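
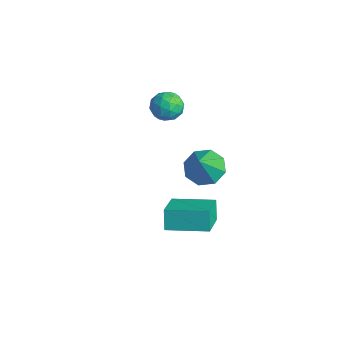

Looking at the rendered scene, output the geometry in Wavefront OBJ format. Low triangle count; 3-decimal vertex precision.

v -2.833 1.989 2.629
v -2.255 2.496 2.345
v -1.945 1.004 2.675
v -1.367 1.511 2.391
v -1.669 1.616 3.146
v -2.218 2.225 3.118
v -1.982 1.275 1.902
v -2.531 1.884 1.874
v -1.729 2.056 1.896
v -1.536 2.266 2.664
v -2.664 1.234 2.356
v -2.471 1.444 3.124
v -2.622 2.329 2.483
v -1.578 1.171 2.537
v -1.756 1.232 2.981
v -1.416 1.531 2.814
v -2.6 2.169 2.937
v -2.261 2.468 2.77
v -1.916 1.95 3.241
v -1.939 1.032 2.25
v -1.6 1.331 2.083
v -2.784 1.969 2.206
v -2.444 2.268 2.039
v -2.284 1.55 1.779
v -1.973 2.368 2.052
v -1.451 1.789 2.079
v -1.813 1.651 1.792
v -2.135 2.009 1.775
v -1.86 2.492 2.504
v -1.338 1.913 2.531
v -1.515 1.974 2.975
v -1.838 2.332 2.958
v -1.55 2.233 2.24
v -2.862 1.587 2.489
v -2.34 1.008 2.516
v -2.362 1.168 2.062
v -2.685 1.526 2.045
v -2.749 1.711 2.941
v -2.227 1.132 2.968
v -2.065 1.491 3.245
v -2.387 1.849 3.228
v -2.65 1.267 2.78
v 1.311 1.667 0.98
v 2.023 2.294 0.935
v 2.049 0.933 2.4
v 1.471 2.53 1.344
v 0.825 2.261 1.54
v 0.464 1.643 1.408
v 0.599 1.04 1.026
v 1.152 0.804 0.617
v 1.798 1.074 0.42
v 2.159 1.691 0.552
v 1.947 -0.299 -1.122
v 1.523 -0.085 -0.197
v 3.141 1.191 -0.919
v 2.716 1.406 0.006
v 3.144 -1.366 -0.326
v 2.719 -1.151 0.599
v 4.337 0.125 -0.123
v 3.913 0.339 0.802
f 1 38 17
f 38 12 41
f 17 41 6
f 38 41 17
f 1 17 13
f 17 6 18
f 13 18 2
f 17 18 13
f 1 13 22
f 13 2 23
f 22 23 8
f 13 23 22
f 1 22 34
f 22 8 37
f 34 37 11
f 22 37 34
f 1 34 38
f 34 11 42
f 38 42 12
f 34 42 38
f 2 18 29
f 18 6 32
f 29 32 10
f 18 32 29
f 6 41 19
f 41 12 40
f 19 40 5
f 41 40 19
f 12 42 39
f 42 11 35
f 39 35 3
f 42 35 39
f 11 37 36
f 37 8 24
f 36 24 7
f 37 24 36
f 8 23 28
f 23 2 25
f 28 25 9
f 23 25 28
f 4 30 16
f 30 10 31
f 16 31 5
f 30 31 16
f 4 16 14
f 16 5 15
f 14 15 3
f 16 15 14
f 4 14 21
f 14 3 20
f 21 20 7
f 14 20 21
f 4 21 26
f 21 7 27
f 26 27 9
f 21 27 26
f 4 26 30
f 26 9 33
f 30 33 10
f 26 33 30
f 5 31 19
f 31 10 32
f 19 32 6
f 31 32 19
f 3 15 39
f 15 5 40
f 39 40 12
f 15 40 39
f 7 20 36
f 20 3 35
f 36 35 11
f 20 35 36
f 9 27 28
f 27 7 24
f 28 24 8
f 27 24 28
f 10 33 29
f 33 9 25
f 29 25 2
f 33 25 29
f 44 43 46
f 44 46 45
f 46 43 47
f 46 47 45
f 47 43 48
f 47 48 45
f 48 43 49
f 48 49 45
f 49 43 50
f 49 50 45
f 50 43 51
f 50 51 45
f 51 43 52
f 51 52 45
f 52 43 44
f 52 44 45
f 54 56 53
f 57 54 53
f 53 56 55
f 55 57 53
f 54 60 56
f 58 54 57
f 58 60 54
f 56 60 55
f 59 57 55
f 55 60 59
f 59 58 57
f 60 58 59



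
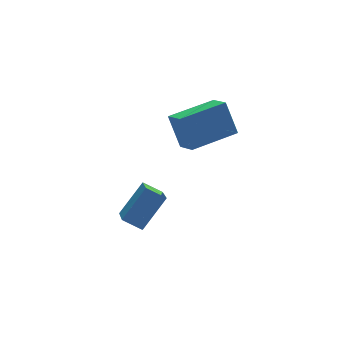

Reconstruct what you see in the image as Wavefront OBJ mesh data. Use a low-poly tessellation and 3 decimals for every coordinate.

v -0.584 0.091 -3.246
v -1.126 -1.516 -2.389
v -1.211 0.539 -2.802
v -1.753 -1.067 -1.945
v 0.513 0.387 -1.995
v -0.029 -1.219 -1.138
v -0.114 0.836 -1.551
v -0.656 -0.771 -0.694
v 2.59 2.259 -1.303
v 2.319 2.838 0.196
v 2.525 3.251 -1.698
v 2.254 3.831 -0.199
v 4.686 2.509 -1.021
v 4.415 3.089 0.478
v 4.621 3.502 -1.416
v 4.35 4.081 0.083
f 2 4 1
f 5 2 1
f 1 4 3
f 3 5 1
f 2 8 4
f 6 2 5
f 6 8 2
f 4 8 3
f 7 5 3
f 3 8 7
f 7 6 5
f 8 6 7
f 10 12 9
f 13 10 9
f 9 12 11
f 11 13 9
f 10 16 12
f 14 10 13
f 14 16 10
f 12 16 11
f 15 13 11
f 11 16 15
f 15 14 13
f 16 14 15



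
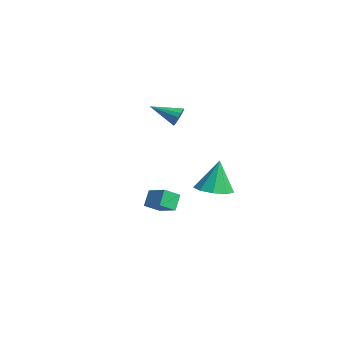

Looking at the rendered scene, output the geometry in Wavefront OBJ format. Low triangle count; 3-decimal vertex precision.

v -3.224 0.435 1.444
v -2.794 0.357 1.883
v -4.096 -0.815 2.076
v -3.003 0.566 2.009
v -3.271 0.74 1.982
v -3.527 0.832 1.812
v -3.702 0.818 1.543
v -3.749 0.702 1.248
v -3.655 0.514 1.005
v -3.446 0.305 0.88
v -3.177 0.131 0.906
v -2.921 0.039 1.076
v -2.747 0.053 1.345
v -2.7 0.169 1.641
v 3.204 -0.384 -1.023
v 4.102 -0.793 -0.865
v 3.056 -0.016 0.763
v 4.169 -0.125 -0.997
v 3.784 0.422 -1.141
v 3.128 0.592 -1.23
v 2.507 0.305 -1.223
v 2.212 -0.304 -1.122
v 2.381 -0.95 -0.975
v 2.935 -1.331 -0.851
v 3.615 -1.269 -0.807
v -0.054 -1.627 -2.55
v 0.042 -2.486 -2.026
v 1.066 -1.241 -2.122
v 1.162 -2.099 -1.598
v 0.398 -2.061 -3.342
v 0.494 -2.919 -2.818
v 1.518 -1.674 -2.914
v 1.614 -2.533 -2.39
f 2 1 4
f 2 4 3
f 4 1 5
f 4 5 3
f 5 1 6
f 5 6 3
f 6 1 7
f 6 7 3
f 7 1 8
f 7 8 3
f 8 1 9
f 8 9 3
f 9 1 10
f 9 10 3
f 10 1 11
f 10 11 3
f 11 1 12
f 11 12 3
f 12 1 13
f 12 13 3
f 13 1 14
f 13 14 3
f 14 1 2
f 14 2 3
f 16 15 18
f 16 18 17
f 18 15 19
f 18 19 17
f 19 15 20
f 19 20 17
f 20 15 21
f 20 21 17
f 21 15 22
f 21 22 17
f 22 15 23
f 22 23 17
f 23 15 24
f 23 24 17
f 24 15 25
f 24 25 17
f 25 15 16
f 25 16 17
f 27 29 26
f 30 27 26
f 26 29 28
f 28 30 26
f 27 33 29
f 31 27 30
f 31 33 27
f 29 33 28
f 32 30 28
f 28 33 32
f 32 31 30
f 33 31 32



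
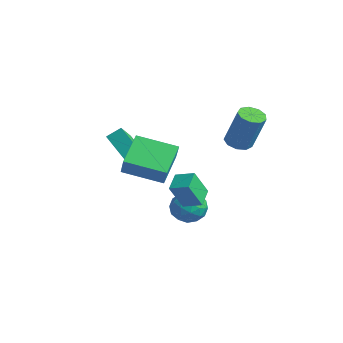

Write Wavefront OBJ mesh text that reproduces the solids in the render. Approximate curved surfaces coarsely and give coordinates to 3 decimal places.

v 3.892 -1.78 -0.434
v 3.844 -2.474 0.895
v 3.252 -1.044 -0.073
v 3.204 -1.738 1.256
v 4.656 -1.262 -0.136
v 4.608 -1.956 1.193
v 4.016 -0.526 0.225
v 3.968 -1.22 1.554
v -0.795 -2.379 1.623
v -0.49 -3.068 2.451
v -0.576 -1.718 2.092
v -0.27 -2.407 2.921
v 0.89 -2.453 0.939
v 1.196 -3.142 1.768
v 1.11 -1.792 1.409
v 1.415 -2.481 2.237
v 2.33 -3.354 3.165
v 2.944 -3.593 4.145
v 3.663 -1.993 2.663
v 4.276 -2.232 3.643
v 3.244 -4.568 2.297
v 3.857 -4.807 3.277
v 4.576 -3.207 1.795
v 5.19 -3.446 2.775
v 2.968 1.818 2.244
v 3.46 2.243 2.013
v 4.164 2.487 3.966
v 3.672 2.062 4.196
v 3.073 2.489 2.122
v 3.777 2.733 4.075
v 2.636 2.421 2.288
v 3.34 2.665 4.24
v 2.355 2.071 2.433
v 3.059 2.315 4.386
v 2.36 1.602 2.49
v 3.065 1.847 4.442
v 2.65 1.235 2.431
v 3.355 1.479 4.384
v 3.089 1.14 2.285
v 3.793 1.384 4.238
v 3.471 1.362 2.119
v 4.175 1.606 4.072
v 3.617 1.798 2.012
v 4.322 2.042 3.964
v 2.546 -0.26 -2.132
v 3.133 0.07 -1.497
v 2.307 -1.47 -1.283
v 2.894 -1.14 -0.648
v 2.08 -0.723 -0.786
v 2.227 0.025 -1.311
v 3.213 -1.425 -1.469
v 3.36 -0.677 -1.994
v 3.545 -0.65 -1.087
v 2.845 -0.216 -0.666
v 2.595 -1.184 -2.114
v 1.895 -0.75 -1.693
v 2.86 0.011 -1.889
v 2.58 -1.411 -0.891
v 2.101 -1.166 -0.972
v 2.446 -0.972 -0.599
v 2.328 -0.015 -1.78
v 2.673 0.179 -1.407
v 2.054 -0.287 -0.989
v 2.767 -1.579 -1.373
v 3.112 -1.385 -1
v 2.994 -0.428 -2.181
v 3.339 -0.234 -1.808
v 3.386 -1.113 -1.791
v 3.447 -0.218 -1.275
v 3.307 -0.929 -0.776
v 3.494 -1.097 -1.258
v 3.581 -0.657 -1.567
v 3.036 0.037 -1.027
v 2.896 -0.674 -0.528
v 2.417 -0.429 -0.609
v 2.504 0.011 -0.918
v 3.278 -0.386 -0.786
v 2.544 -0.726 -2.252
v 2.404 -1.437 -1.753
v 2.936 -1.411 -1.862
v 3.023 -0.971 -2.171
v 2.133 -0.471 -2.004
v 1.993 -1.182 -1.505
v 1.859 -0.743 -1.213
v 1.946 -0.303 -1.522
v 2.162 -1.014 -1.994
f 2 4 1
f 5 2 1
f 1 4 3
f 3 5 1
f 2 8 4
f 6 2 5
f 6 8 2
f 4 8 3
f 7 5 3
f 3 8 7
f 7 6 5
f 8 6 7
f 10 12 9
f 13 10 9
f 9 12 11
f 11 13 9
f 10 16 12
f 14 10 13
f 14 16 10
f 12 16 11
f 15 13 11
f 11 16 15
f 15 14 13
f 16 14 15
f 18 20 17
f 21 18 17
f 17 20 19
f 19 21 17
f 18 24 20
f 22 18 21
f 22 24 18
f 20 24 19
f 23 21 19
f 19 24 23
f 23 22 21
f 24 22 23
f 26 25 29
f 26 29 27
f 27 29 30
f 27 30 28
f 29 25 31
f 29 31 30
f 30 31 32
f 30 32 28
f 31 25 33
f 31 33 32
f 32 33 34
f 32 34 28
f 33 25 35
f 33 35 34
f 34 35 36
f 34 36 28
f 35 25 37
f 35 37 36
f 36 37 38
f 36 38 28
f 37 25 39
f 37 39 38
f 38 39 40
f 38 40 28
f 39 25 41
f 39 41 40
f 40 41 42
f 40 42 28
f 41 25 43
f 41 43 42
f 42 43 44
f 42 44 28
f 43 25 26
f 43 26 44
f 44 26 27
f 44 27 28
f 45 82 61
f 82 56 85
f 61 85 50
f 82 85 61
f 45 61 57
f 61 50 62
f 57 62 46
f 61 62 57
f 45 57 66
f 57 46 67
f 66 67 52
f 57 67 66
f 45 66 78
f 66 52 81
f 78 81 55
f 66 81 78
f 45 78 82
f 78 55 86
f 82 86 56
f 78 86 82
f 46 62 73
f 62 50 76
f 73 76 54
f 62 76 73
f 50 85 63
f 85 56 84
f 63 84 49
f 85 84 63
f 56 86 83
f 86 55 79
f 83 79 47
f 86 79 83
f 55 81 80
f 81 52 68
f 80 68 51
f 81 68 80
f 52 67 72
f 67 46 69
f 72 69 53
f 67 69 72
f 48 74 60
f 74 54 75
f 60 75 49
f 74 75 60
f 48 60 58
f 60 49 59
f 58 59 47
f 60 59 58
f 48 58 65
f 58 47 64
f 65 64 51
f 58 64 65
f 48 65 70
f 65 51 71
f 70 71 53
f 65 71 70
f 48 70 74
f 70 53 77
f 74 77 54
f 70 77 74
f 49 75 63
f 75 54 76
f 63 76 50
f 75 76 63
f 47 59 83
f 59 49 84
f 83 84 56
f 59 84 83
f 51 64 80
f 64 47 79
f 80 79 55
f 64 79 80
f 53 71 72
f 71 51 68
f 72 68 52
f 71 68 72
f 54 77 73
f 77 53 69
f 73 69 46
f 77 69 73



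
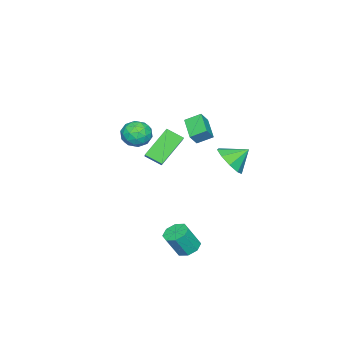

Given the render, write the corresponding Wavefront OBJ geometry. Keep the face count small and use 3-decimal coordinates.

v -3.243 -0.452 2.122
v -3.683 0.38 2.631
v -3.774 -0.298 1.411
v -4.214 0.533 1.921
v -2.166 0.487 1.519
v -2.606 1.318 2.029
v -2.697 0.64 0.809
v -3.137 1.472 1.318
v 1.25 0.897 3.823
v 2.588 1.691 4.842
v 1.083 1.834 3.312
v 2.421 2.628 4.331
v 2.639 0.372 2.409
v 3.977 1.166 3.428
v 2.472 1.309 1.898
v 3.81 2.103 2.917
v -0.579 -1.244 2.764
v 0.371 -1.305 2.676
v -0.751 -2.255 1.604
v 0.199 -2.316 1.516
v -0.234 -2.677 2.29
v -0.127 -2.051 3.006
v -0.253 -1.509 1.274
v -0.146 -0.883 1.99
v 0.573 -1.468 1.755
v 0.585 -2.19 2.383
v -0.965 -1.37 1.897
v -0.953 -2.092 2.525
v -0.089 -1.185 2.821
v -0.291 -2.375 1.459
v -0.546 -2.586 1.913
v 0.013 -2.622 1.862
v -0.382 -1.624 3.016
v 0.177 -1.66 2.964
v -0.179 -2.466 2.737
v -0.557 -1.9 1.316
v 0.002 -1.936 1.264
v -0.393 -0.938 2.418
v 0.166 -0.974 2.367
v -0.201 -1.094 1.543
v 0.589 -1.317 2.228
v 0.488 -1.912 1.547
v 0.222 -1.437 1.404
v 0.284 -1.07 1.825
v 0.596 -1.742 2.598
v 0.495 -2.336 1.916
v 0.24 -2.548 2.371
v 0.302 -2.181 2.792
v 0.714 -1.838 2.056
v -0.875 -1.224 2.364
v -0.976 -1.818 1.682
v -0.682 -1.379 1.488
v -0.62 -1.012 1.909
v -0.868 -1.648 2.733
v -0.969 -2.243 2.052
v -0.664 -2.49 2.455
v -0.602 -2.123 2.876
v -1.094 -1.722 2.224
v 2.56 2.975 -3.993
v 3.224 2.783 -4.332
v 3.785 2.314 -2.965
v 3.12 2.505 -2.627
v 3.221 3.34 -4.139
v 3.782 2.871 -2.773
v 2.831 3.683 -3.861
v 3.391 3.214 -2.495
v 2.281 3.611 -3.661
v 2.842 3.142 -2.294
v 1.895 3.166 -3.655
v 2.456 2.697 -2.288
v 1.898 2.609 -3.847
v 2.459 2.14 -2.481
v 2.289 2.266 -4.125
v 2.849 1.797 -2.759
v 2.838 2.338 -4.326
v 3.399 1.869 -2.959
v -1.432 3.346 0.786
v -0.647 3.258 1.551
v -2.128 4.174 1.594
v -0.495 3.835 1.092
v -0.782 4.183 0.49
v -1.372 4.139 0.026
v -1.991 3.725 -0.083
v -2.348 3.134 0.215
v -2.277 2.642 0.78
v -1.81 2.479 1.347
v -1.167 2.723 1.652
f 2 4 1
f 5 2 1
f 1 4 3
f 3 5 1
f 2 8 4
f 6 2 5
f 6 8 2
f 4 8 3
f 7 5 3
f 3 8 7
f 7 6 5
f 8 6 7
f 10 12 9
f 13 10 9
f 9 12 11
f 11 13 9
f 10 16 12
f 14 10 13
f 14 16 10
f 12 16 11
f 15 13 11
f 11 16 15
f 15 14 13
f 16 14 15
f 17 54 33
f 54 28 57
f 33 57 22
f 54 57 33
f 17 33 29
f 33 22 34
f 29 34 18
f 33 34 29
f 17 29 38
f 29 18 39
f 38 39 24
f 29 39 38
f 17 38 50
f 38 24 53
f 50 53 27
f 38 53 50
f 17 50 54
f 50 27 58
f 54 58 28
f 50 58 54
f 18 34 45
f 34 22 48
f 45 48 26
f 34 48 45
f 22 57 35
f 57 28 56
f 35 56 21
f 57 56 35
f 28 58 55
f 58 27 51
f 55 51 19
f 58 51 55
f 27 53 52
f 53 24 40
f 52 40 23
f 53 40 52
f 24 39 44
f 39 18 41
f 44 41 25
f 39 41 44
f 20 46 32
f 46 26 47
f 32 47 21
f 46 47 32
f 20 32 30
f 32 21 31
f 30 31 19
f 32 31 30
f 20 30 37
f 30 19 36
f 37 36 23
f 30 36 37
f 20 37 42
f 37 23 43
f 42 43 25
f 37 43 42
f 20 42 46
f 42 25 49
f 46 49 26
f 42 49 46
f 21 47 35
f 47 26 48
f 35 48 22
f 47 48 35
f 19 31 55
f 31 21 56
f 55 56 28
f 31 56 55
f 23 36 52
f 36 19 51
f 52 51 27
f 36 51 52
f 25 43 44
f 43 23 40
f 44 40 24
f 43 40 44
f 26 49 45
f 49 25 41
f 45 41 18
f 49 41 45
f 60 59 63
f 60 63 61
f 61 63 64
f 61 64 62
f 63 59 65
f 63 65 64
f 64 65 66
f 64 66 62
f 65 59 67
f 65 67 66
f 66 67 68
f 66 68 62
f 67 59 69
f 67 69 68
f 68 69 70
f 68 70 62
f 69 59 71
f 69 71 70
f 70 71 72
f 70 72 62
f 71 59 73
f 71 73 72
f 72 73 74
f 72 74 62
f 73 59 75
f 73 75 74
f 74 75 76
f 74 76 62
f 75 59 60
f 75 60 76
f 76 60 61
f 76 61 62
f 78 77 80
f 78 80 79
f 80 77 81
f 80 81 79
f 81 77 82
f 81 82 79
f 82 77 83
f 82 83 79
f 83 77 84
f 83 84 79
f 84 77 85
f 84 85 79
f 85 77 86
f 85 86 79
f 86 77 87
f 86 87 79
f 87 77 78
f 87 78 79



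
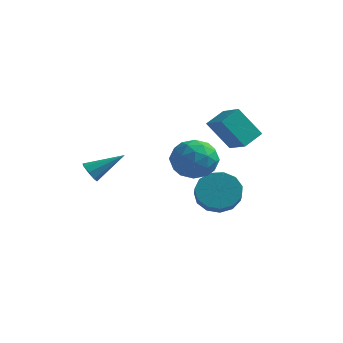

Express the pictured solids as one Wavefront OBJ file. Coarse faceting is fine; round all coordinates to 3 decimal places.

v -1.051 -1.212 0.023
v -0.725 -1.214 -0.382
v -0.009 -0.348 0.857
v -0.976 -0.905 -0.389
v -1.271 -0.776 -0.155
v -1.436 -0.903 0.184
v -1.376 -1.211 0.428
v -1.126 -1.52 0.435
v -0.831 -1.649 0.201
v -0.665 -1.522 -0.138
v 3.259 2.077 1.067
v 2.447 1.665 2.346
v 3.538 2.935 1.521
v 2.725 2.523 2.8
v 4.215 1.537 1.5
v 3.402 1.125 2.779
v 4.493 2.395 1.954
v 3.681 1.983 3.233
v 2.05 3.378 -2.125
v 2.759 3.303 -2.768
v 3.199 2.567 -2.198
v 2.49 2.642 -1.555
v 2.917 3.676 -2.409
v 3.357 2.94 -1.839
v 2.8 3.954 -1.96
v 3.24 3.218 -1.39
v 2.445 4.049 -1.564
v 2.885 3.313 -0.993
v 1.965 3.931 -1.345
v 2.404 3.195 -0.775
v 1.511 3.638 -1.374
v 1.951 2.902 -0.804
v 1.229 3.262 -1.642
v 1.669 2.526 -1.072
v 1.207 2.923 -2.063
v 1.647 2.187 -1.493
v 1.453 2.728 -2.504
v 1.893 1.992 -1.933
v 1.889 2.74 -2.824
v 2.329 2.004 -2.254
v 2.376 2.955 -2.923
v 2.815 2.218 -2.352
v 3.282 -0.741 2.045
v 4.151 -0.69 1.599
v 3.269 -2.31 1.841
v 4.138 -2.259 1.395
v 4.069 -2.078 2.354
v 4.077 -1.109 2.479
v 3.343 -1.891 0.961
v 3.351 -0.922 1.086
v 4.188 -1.401 0.928
v 4.637 -1.517 1.789
v 2.783 -1.483 1.651
v 3.232 -1.599 2.512
v 3.718 -0.578 1.84
v 3.702 -2.422 1.6
v 3.662 -2.316 2.164
v 4.172 -2.286 1.901
v 3.675 -0.824 2.357
v 4.185 -0.794 2.095
v 4.137 -1.61 2.539
v 3.235 -2.206 1.345
v 3.745 -2.176 1.083
v 3.248 -0.714 1.539
v 3.758 -0.684 1.276
v 3.283 -1.39 0.901
v 4.25 -0.966 1.183
v 4.242 -1.888 1.064
v 3.775 -1.672 0.808
v 3.78 -1.102 0.882
v 4.514 -1.034 1.689
v 4.506 -1.956 1.57
v 4.466 -1.85 2.133
v 4.471 -1.28 2.207
v 4.536 -1.452 1.296
v 2.914 -1.044 1.87
v 2.906 -1.966 1.751
v 2.949 -1.72 1.233
v 2.954 -1.15 1.307
v 3.178 -1.112 2.376
v 3.17 -2.034 2.257
v 3.64 -1.898 2.558
v 3.645 -1.328 2.632
v 2.884 -1.548 2.144
f 2 1 4
f 2 4 3
f 4 1 5
f 4 5 3
f 5 1 6
f 5 6 3
f 6 1 7
f 6 7 3
f 7 1 8
f 7 8 3
f 8 1 9
f 8 9 3
f 9 1 10
f 9 10 3
f 10 1 2
f 10 2 3
f 12 14 11
f 15 12 11
f 11 14 13
f 13 15 11
f 12 18 14
f 16 12 15
f 16 18 12
f 14 18 13
f 17 15 13
f 13 18 17
f 17 16 15
f 18 16 17
f 20 19 23
f 20 23 21
f 21 23 24
f 21 24 22
f 23 19 25
f 23 25 24
f 24 25 26
f 24 26 22
f 25 19 27
f 25 27 26
f 26 27 28
f 26 28 22
f 27 19 29
f 27 29 28
f 28 29 30
f 28 30 22
f 29 19 31
f 29 31 30
f 30 31 32
f 30 32 22
f 31 19 33
f 31 33 32
f 32 33 34
f 32 34 22
f 33 19 35
f 33 35 34
f 34 35 36
f 34 36 22
f 35 19 37
f 35 37 36
f 36 37 38
f 36 38 22
f 37 19 39
f 37 39 38
f 38 39 40
f 38 40 22
f 39 19 41
f 39 41 40
f 40 41 42
f 40 42 22
f 41 19 20
f 41 20 42
f 42 20 21
f 42 21 22
f 43 80 59
f 80 54 83
f 59 83 48
f 80 83 59
f 43 59 55
f 59 48 60
f 55 60 44
f 59 60 55
f 43 55 64
f 55 44 65
f 64 65 50
f 55 65 64
f 43 64 76
f 64 50 79
f 76 79 53
f 64 79 76
f 43 76 80
f 76 53 84
f 80 84 54
f 76 84 80
f 44 60 71
f 60 48 74
f 71 74 52
f 60 74 71
f 48 83 61
f 83 54 82
f 61 82 47
f 83 82 61
f 54 84 81
f 84 53 77
f 81 77 45
f 84 77 81
f 53 79 78
f 79 50 66
f 78 66 49
f 79 66 78
f 50 65 70
f 65 44 67
f 70 67 51
f 65 67 70
f 46 72 58
f 72 52 73
f 58 73 47
f 72 73 58
f 46 58 56
f 58 47 57
f 56 57 45
f 58 57 56
f 46 56 63
f 56 45 62
f 63 62 49
f 56 62 63
f 46 63 68
f 63 49 69
f 68 69 51
f 63 69 68
f 46 68 72
f 68 51 75
f 72 75 52
f 68 75 72
f 47 73 61
f 73 52 74
f 61 74 48
f 73 74 61
f 45 57 81
f 57 47 82
f 81 82 54
f 57 82 81
f 49 62 78
f 62 45 77
f 78 77 53
f 62 77 78
f 51 69 70
f 69 49 66
f 70 66 50
f 69 66 70
f 52 75 71
f 75 51 67
f 71 67 44
f 75 67 71



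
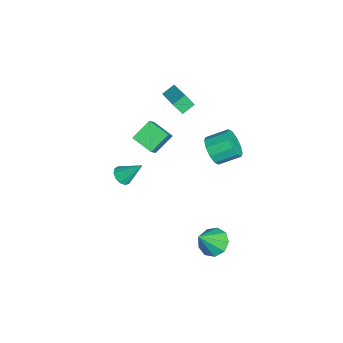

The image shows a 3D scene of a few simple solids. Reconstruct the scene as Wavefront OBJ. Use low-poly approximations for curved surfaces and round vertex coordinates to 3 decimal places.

v -0.028 -2.027 3.226
v -0.785 -1.016 4.106
v -1.166 -1.748 1.926
v -1.923 -0.737 2.806
v 0.823 -0.943 2.714
v 0.066 0.068 3.594
v -0.315 -0.664 1.414
v -1.072 0.347 2.294
v 1.441 2.582 3.403
v 1.888 2.202 4.2
v 1.806 3.517 4.874
v 1.359 3.898 4.077
v 2.321 2.42 3.827
v 2.239 3.735 4.501
v 2.417 2.7 3.292
v 2.336 4.015 3.966
v 2.141 2.935 2.799
v 2.06 4.251 3.473
v 1.598 3.036 2.537
v 1.516 4.351 3.211
v 0.994 2.963 2.606
v 0.912 4.278 3.28
v 0.561 2.745 2.979
v 0.479 4.06 3.653
v 0.464 2.465 3.514
v 0.383 3.78 4.188
v 0.74 2.229 4.007
v 0.659 3.545 4.681
v 1.284 2.129 4.269
v 1.202 3.444 4.943
v -4.083 1.073 3.428
v -4.21 0.491 4.219
v -2.255 1.673 4.165
v -2.383 1.092 4.956
v -3.657 0.348 2.964
v -3.785 -0.233 3.755
v -1.83 0.949 3.701
v -1.957 0.367 4.492
v 2.859 2.698 -4.309
v 3.77 2.753 -4.763
v 3.681 1.762 -2.771
v 3.667 3.317 -4.365
v 3.185 3.591 -3.941
v 2.551 3.447 -3.689
v 2.06 2.952 -3.728
v 1.943 2.338 -4.038
v 2.254 1.893 -4.476
v 2.848 1.824 -4.835
v 3.447 2.164 -4.949
v -3.671 -2.747 -4.534
v -3.134 -3.156 -4.258
v -3.409 -1.493 -3.186
v -2.958 -2.902 -4.529
v -3.008 -2.598 -4.802
v -3.27 -2.342 -4.989
v -3.658 -2.214 -5.033
v -4.051 -2.255 -4.918
v -4.323 -2.453 -4.681
v -4.388 -2.744 -4.398
v -4.226 -3.036 -4.158
v -3.887 -3.236 -4.037
v -3.48 -3.281 -4.075
f 2 4 1
f 5 2 1
f 1 4 3
f 3 5 1
f 2 8 4
f 6 2 5
f 6 8 2
f 4 8 3
f 7 5 3
f 3 8 7
f 7 6 5
f 8 6 7
f 10 9 13
f 10 13 11
f 11 13 14
f 11 14 12
f 13 9 15
f 13 15 14
f 14 15 16
f 14 16 12
f 15 9 17
f 15 17 16
f 16 17 18
f 16 18 12
f 17 9 19
f 17 19 18
f 18 19 20
f 18 20 12
f 19 9 21
f 19 21 20
f 20 21 22
f 20 22 12
f 21 9 23
f 21 23 22
f 22 23 24
f 22 24 12
f 23 9 25
f 23 25 24
f 24 25 26
f 24 26 12
f 25 9 27
f 25 27 26
f 26 27 28
f 26 28 12
f 27 9 29
f 27 29 28
f 28 29 30
f 28 30 12
f 29 9 10
f 29 10 30
f 30 10 11
f 30 11 12
f 32 34 31
f 35 32 31
f 31 34 33
f 33 35 31
f 32 38 34
f 36 32 35
f 36 38 32
f 34 38 33
f 37 35 33
f 33 38 37
f 37 36 35
f 38 36 37
f 40 39 42
f 40 42 41
f 42 39 43
f 42 43 41
f 43 39 44
f 43 44 41
f 44 39 45
f 44 45 41
f 45 39 46
f 45 46 41
f 46 39 47
f 46 47 41
f 47 39 48
f 47 48 41
f 48 39 49
f 48 49 41
f 49 39 40
f 49 40 41
f 51 50 53
f 51 53 52
f 53 50 54
f 53 54 52
f 54 50 55
f 54 55 52
f 55 50 56
f 55 56 52
f 56 50 57
f 56 57 52
f 57 50 58
f 57 58 52
f 58 50 59
f 58 59 52
f 59 50 60
f 59 60 52
f 60 50 61
f 60 61 52
f 61 50 62
f 61 62 52
f 62 50 51
f 62 51 52



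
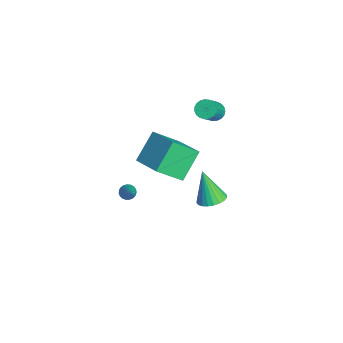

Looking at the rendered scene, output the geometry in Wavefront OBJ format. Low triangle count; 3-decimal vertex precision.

v 1.191 2.381 -4.736
v 1.843 2.923 -4.378
v 0.369 2.039 -2.724
v 1.582 3.161 -4.444
v 1.262 3.28 -4.554
v 0.931 3.263 -4.692
v 0.64 3.111 -4.837
v 0.432 2.848 -4.966
v 0.34 2.515 -5.06
v 0.378 2.16 -5.105
v 0.539 1.84 -5.094
v 0.799 1.602 -5.028
v 1.119 1.482 -4.918
v 1.45 1.5 -4.78
v 1.742 1.651 -4.635
v 1.949 1.914 -4.506
v 2.041 2.248 -4.412
v 2.004 2.602 -4.367
v 1.617 -2.737 -2.015
v 1.932 -2.915 -2.375
v 3.043 -2.783 -0.745
v 1.956 -2.705 -2.395
v 1.922 -2.501 -2.349
v 1.835 -2.338 -2.245
v 1.71 -2.243 -2.102
v 1.569 -2.235 -1.944
v 1.437 -2.313 -1.798
v 1.335 -2.464 -1.689
v 1.283 -2.663 -1.637
v 1.288 -2.875 -1.651
v 1.35 -3.063 -1.727
v 1.458 -3.194 -1.853
v 1.594 -3.247 -2.007
v 1.734 -3.211 -2.163
v 1.853 -3.094 -2.293
v 2.131 -0.821 0.121
v 2.139 -2.339 1.469
v 1.183 0.398 1.5
v 1.191 -1.12 2.848
v 3.989 -0.18 0.832
v 3.997 -1.698 2.18
v 3.041 1.039 2.211
v 3.049 -0.479 3.559
v -0.136 2.852 2.352
v 0.4 3.125 2.107
v 1.552 2.262 3.663
v 1.016 1.988 3.908
v 0.312 3.316 2.277
v 1.465 2.453 3.833
v 0.147 3.426 2.461
v 1.3 2.563 4.017
v -0.067 3.437 2.626
v 1.086 2.574 4.181
v -0.293 3.347 2.743
v 0.86 2.484 4.299
v -0.492 3.171 2.793
v 0.661 2.308 4.348
v -0.629 2.94 2.766
v 0.523 2.077 4.322
v -0.682 2.694 2.668
v 0.471 1.83 4.224
v -0.64 2.474 2.516
v 0.513 1.611 4.071
v -0.511 2.321 2.335
v 0.642 1.457 3.891
v -0.317 2.259 2.157
v 0.836 1.395 3.713
v -0.092 2.299 2.013
v 1.061 1.436 3.568
v 0.125 2.435 1.927
v 1.278 1.572 3.483
v 0.297 2.643 1.915
v 1.45 1.78 3.471
v 0.394 2.887 1.979
v 1.547 2.024 3.534
f 2 1 4
f 2 4 3
f 4 1 5
f 4 5 3
f 5 1 6
f 5 6 3
f 6 1 7
f 6 7 3
f 7 1 8
f 7 8 3
f 8 1 9
f 8 9 3
f 9 1 10
f 9 10 3
f 10 1 11
f 10 11 3
f 11 1 12
f 11 12 3
f 12 1 13
f 12 13 3
f 13 1 14
f 13 14 3
f 14 1 15
f 14 15 3
f 15 1 16
f 15 16 3
f 16 1 17
f 16 17 3
f 17 1 18
f 17 18 3
f 18 1 2
f 18 2 3
f 20 19 22
f 20 22 21
f 22 19 23
f 22 23 21
f 23 19 24
f 23 24 21
f 24 19 25
f 24 25 21
f 25 19 26
f 25 26 21
f 26 19 27
f 26 27 21
f 27 19 28
f 27 28 21
f 28 19 29
f 28 29 21
f 29 19 30
f 29 30 21
f 30 19 31
f 30 31 21
f 31 19 32
f 31 32 21
f 32 19 33
f 32 33 21
f 33 19 34
f 33 34 21
f 34 19 35
f 34 35 21
f 35 19 20
f 35 20 21
f 37 39 36
f 40 37 36
f 36 39 38
f 38 40 36
f 37 43 39
f 41 37 40
f 41 43 37
f 39 43 38
f 42 40 38
f 38 43 42
f 42 41 40
f 43 41 42
f 45 44 48
f 45 48 46
f 46 48 49
f 46 49 47
f 48 44 50
f 48 50 49
f 49 50 51
f 49 51 47
f 50 44 52
f 50 52 51
f 51 52 53
f 51 53 47
f 52 44 54
f 52 54 53
f 53 54 55
f 53 55 47
f 54 44 56
f 54 56 55
f 55 56 57
f 55 57 47
f 56 44 58
f 56 58 57
f 57 58 59
f 57 59 47
f 58 44 60
f 58 60 59
f 59 60 61
f 59 61 47
f 60 44 62
f 60 62 61
f 61 62 63
f 61 63 47
f 62 44 64
f 62 64 63
f 63 64 65
f 63 65 47
f 64 44 66
f 64 66 65
f 65 66 67
f 65 67 47
f 66 44 68
f 66 68 67
f 67 68 69
f 67 69 47
f 68 44 70
f 68 70 69
f 69 70 71
f 69 71 47
f 70 44 72
f 70 72 71
f 71 72 73
f 71 73 47
f 72 44 74
f 72 74 73
f 73 74 75
f 73 75 47
f 74 44 45
f 74 45 75
f 75 45 46
f 75 46 47



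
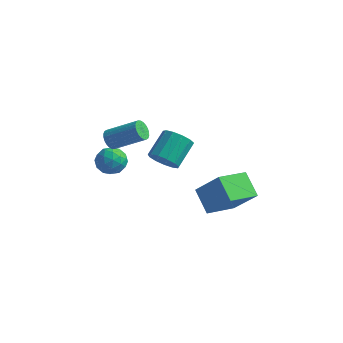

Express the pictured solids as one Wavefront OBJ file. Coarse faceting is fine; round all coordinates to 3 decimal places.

v 0.579 2.59 0.531
v 1.259 2.88 0.035
v 1.36 4.281 0.994
v 0.681 3.99 1.489
v 0.842 3.058 -0.18
v 0.943 4.458 0.779
v 0.341 3.086 -0.169
v 0.442 4.486 0.79
v -0.084 2.957 0.064
v 0.017 4.357 1.023
v -0.298 2.712 0.445
v -0.197 4.112 1.404
v -0.234 2.428 0.854
v -0.133 3.828 1.812
v 0.089 2.195 1.159
v 0.19 3.595 2.118
v 0.567 2.088 1.265
v 0.668 3.488 2.224
v 1.049 2.14 1.138
v 1.15 3.54 2.097
v 1.382 2.335 0.818
v 1.483 3.735 1.777
v 1.46 2.611 0.407
v 1.562 4.011 1.366
v 3.276 2.249 -2.287
v 2.224 2.954 -1.341
v 3.939 3.941 -2.808
v 2.887 4.645 -1.862
v 4.633 2.195 -0.738
v 3.581 2.899 0.208
v 5.296 3.886 -1.259
v 4.244 4.591 -0.313
v -2.289 3.053 0.128
v -1.673 2.856 -0.503
v -3.107 1.924 -0.317
v -2.491 1.727 -0.948
v -2.297 1.604 -0.074
v -1.792 2.302 0.202
v -2.988 2.478 -1.022
v -2.483 3.176 -0.746
v -2.105 2.5 -1.214
v -1.678 1.96 -0.628
v -3.102 2.82 -0.192
v -2.675 2.28 0.394
v -1.909 3.053 -0.148
v -2.871 1.727 -0.672
v -2.757 1.654 -0.157
v -2.395 1.538 -0.529
v -1.979 2.728 0.266
v -1.617 2.612 -0.105
v -1.984 1.876 0.147
v -3.163 2.168 -0.715
v -2.801 2.052 -1.086
v -2.385 3.242 -0.291
v -2.023 3.126 -0.663
v -2.796 2.904 -0.967
v -1.801 2.729 -0.937
v -2.281 2.065 -1.199
v -2.574 2.507 -1.242
v -2.277 2.917 -1.08
v -1.55 2.411 -0.593
v -2.03 1.748 -0.854
v -1.917 1.675 -0.34
v -1.62 2.085 -0.179
v -1.804 2.202 -1.011
v -2.75 3.032 0.034
v -3.23 2.369 -0.227
v -3.16 2.695 -0.641
v -2.863 3.105 -0.48
v -2.499 2.715 0.379
v -2.979 2.051 0.117
v -2.503 1.863 0.26
v -2.206 2.273 0.422
v -2.976 2.578 0.191
v -2.53 2.575 1.086
v -2.172 2.353 0.618
v -0.552 2.843 1.626
v -0.91 3.065 2.094
v -2.2 2.588 0.549
v -0.58 3.078 1.557
v -2.279 2.82 0.563
v -0.659 3.31 1.571
v -2.396 3.015 0.656
v -0.776 3.505 1.664
v -2.533 3.143 0.815
v -0.913 3.634 1.822
v -2.67 3.185 1.014
v -1.05 3.675 2.022
v -2.786 3.134 1.225
v -1.166 3.624 2.233
v -2.862 2.997 1.415
v -1.242 3.487 2.423
v -2.888 2.797 1.554
v -1.268 3.287 2.562
v -2.86 2.562 1.623
v -1.24 3.052 2.631
v -2.781 2.33 1.609
v -1.161 2.82 2.617
v -2.664 2.135 1.516
v -1.044 2.625 2.524
v -2.527 2.006 1.358
v -0.907 2.497 2.365
v -2.39 1.965 1.158
v -0.77 2.455 2.166
v -2.274 2.016 0.947
v -0.654 2.506 1.955
v -2.198 2.153 0.757
v -0.578 2.643 1.765
f 2 1 5
f 2 5 3
f 3 5 6
f 3 6 4
f 5 1 7
f 5 7 6
f 6 7 8
f 6 8 4
f 7 1 9
f 7 9 8
f 8 9 10
f 8 10 4
f 9 1 11
f 9 11 10
f 10 11 12
f 10 12 4
f 11 1 13
f 11 13 12
f 12 13 14
f 12 14 4
f 13 1 15
f 13 15 14
f 14 15 16
f 14 16 4
f 15 1 17
f 15 17 16
f 16 17 18
f 16 18 4
f 17 1 19
f 17 19 18
f 18 19 20
f 18 20 4
f 19 1 21
f 19 21 20
f 20 21 22
f 20 22 4
f 21 1 23
f 21 23 22
f 22 23 24
f 22 24 4
f 23 1 2
f 23 2 24
f 24 2 3
f 24 3 4
f 26 28 25
f 29 26 25
f 25 28 27
f 27 29 25
f 26 32 28
f 30 26 29
f 30 32 26
f 28 32 27
f 31 29 27
f 27 32 31
f 31 30 29
f 32 30 31
f 33 70 49
f 70 44 73
f 49 73 38
f 70 73 49
f 33 49 45
f 49 38 50
f 45 50 34
f 49 50 45
f 33 45 54
f 45 34 55
f 54 55 40
f 45 55 54
f 33 54 66
f 54 40 69
f 66 69 43
f 54 69 66
f 33 66 70
f 66 43 74
f 70 74 44
f 66 74 70
f 34 50 61
f 50 38 64
f 61 64 42
f 50 64 61
f 38 73 51
f 73 44 72
f 51 72 37
f 73 72 51
f 44 74 71
f 74 43 67
f 71 67 35
f 74 67 71
f 43 69 68
f 69 40 56
f 68 56 39
f 69 56 68
f 40 55 60
f 55 34 57
f 60 57 41
f 55 57 60
f 36 62 48
f 62 42 63
f 48 63 37
f 62 63 48
f 36 48 46
f 48 37 47
f 46 47 35
f 48 47 46
f 36 46 53
f 46 35 52
f 53 52 39
f 46 52 53
f 36 53 58
f 53 39 59
f 58 59 41
f 53 59 58
f 36 58 62
f 58 41 65
f 62 65 42
f 58 65 62
f 37 63 51
f 63 42 64
f 51 64 38
f 63 64 51
f 35 47 71
f 47 37 72
f 71 72 44
f 47 72 71
f 39 52 68
f 52 35 67
f 68 67 43
f 52 67 68
f 41 59 60
f 59 39 56
f 60 56 40
f 59 56 60
f 42 65 61
f 65 41 57
f 61 57 34
f 65 57 61
f 76 75 79
f 76 79 77
f 77 79 80
f 77 80 78
f 79 75 81
f 79 81 80
f 80 81 82
f 80 82 78
f 81 75 83
f 81 83 82
f 82 83 84
f 82 84 78
f 83 75 85
f 83 85 84
f 84 85 86
f 84 86 78
f 85 75 87
f 85 87 86
f 86 87 88
f 86 88 78
f 87 75 89
f 87 89 88
f 88 89 90
f 88 90 78
f 89 75 91
f 89 91 90
f 90 91 92
f 90 92 78
f 91 75 93
f 91 93 92
f 92 93 94
f 92 94 78
f 93 75 95
f 93 95 94
f 94 95 96
f 94 96 78
f 95 75 97
f 95 97 96
f 96 97 98
f 96 98 78
f 97 75 99
f 97 99 98
f 98 99 100
f 98 100 78
f 99 75 101
f 99 101 100
f 100 101 102
f 100 102 78
f 101 75 103
f 101 103 102
f 102 103 104
f 102 104 78
f 103 75 105
f 103 105 104
f 104 105 106
f 104 106 78
f 105 75 107
f 105 107 106
f 106 107 108
f 106 108 78
f 107 75 76
f 107 76 108
f 108 76 77
f 108 77 78



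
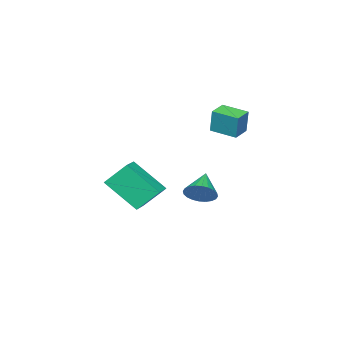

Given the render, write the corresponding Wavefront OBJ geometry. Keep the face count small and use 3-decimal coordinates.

v -1.405 0.689 -3.694
v -0.879 0.415 -3.113
v -2.575 0.151 -2.886
v -0.942 0.714 -3.005
v -1.075 1.009 -3.002
v -1.259 1.255 -3.105
v -1.464 1.415 -3.297
v -1.661 1.465 -3.549
v -1.819 1.396 -3.824
v -1.913 1.22 -4.078
v -1.931 0.962 -4.274
v -1.868 0.663 -4.382
v -1.734 0.368 -4.385
v -1.551 0.122 -4.282
v -1.345 -0.038 -4.09
v -1.148 -0.087 -3.838
v -0.99 -0.019 -3.563
v -0.896 0.158 -3.309
v 2.121 1.383 -1.967
v 2.469 -0.185 -0.568
v 3.14 1.796 -1.757
v 3.488 0.228 -0.358
v 2.692 0.532 -3.062
v 3.04 -1.036 -1.663
v 3.711 0.945 -2.852
v 4.059 -0.623 -1.453
v -3.438 0.362 0.151
v -3.293 0.573 1.456
v -3.604 1.727 -0.052
v -3.459 1.938 1.253
v -2.461 0.462 0.027
v -2.316 0.673 1.332
v -2.627 1.827 -0.176
v -2.482 2.038 1.129
f 2 1 4
f 2 4 3
f 4 1 5
f 4 5 3
f 5 1 6
f 5 6 3
f 6 1 7
f 6 7 3
f 7 1 8
f 7 8 3
f 8 1 9
f 8 9 3
f 9 1 10
f 9 10 3
f 10 1 11
f 10 11 3
f 11 1 12
f 11 12 3
f 12 1 13
f 12 13 3
f 13 1 14
f 13 14 3
f 14 1 15
f 14 15 3
f 15 1 16
f 15 16 3
f 16 1 17
f 16 17 3
f 17 1 18
f 17 18 3
f 18 1 2
f 18 2 3
f 20 22 19
f 23 20 19
f 19 22 21
f 21 23 19
f 20 26 22
f 24 20 23
f 24 26 20
f 22 26 21
f 25 23 21
f 21 26 25
f 25 24 23
f 26 24 25
f 28 30 27
f 31 28 27
f 27 30 29
f 29 31 27
f 28 34 30
f 32 28 31
f 32 34 28
f 30 34 29
f 33 31 29
f 29 34 33
f 33 32 31
f 34 32 33



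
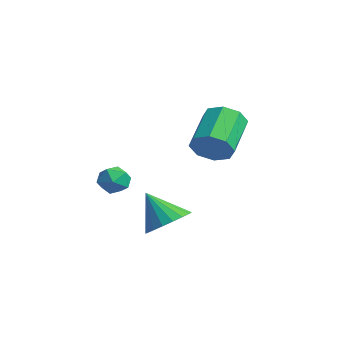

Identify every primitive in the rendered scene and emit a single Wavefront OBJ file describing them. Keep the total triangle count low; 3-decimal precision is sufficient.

v 0.436 -2.626 -4.152
v 1.244 -2.518 -3.591
v -0.436 -3.094 -2.808
v 1.058 -2.119 -3.573
v 0.749 -1.821 -3.669
v 0.378 -1.681 -3.861
v 0.018 -1.729 -4.111
v -0.259 -1.954 -4.369
v -0.398 -2.313 -4.584
v -0.372 -2.733 -4.714
v -0.186 -3.132 -4.732
v 0.123 -3.431 -4.636
v 0.494 -3.57 -4.444
v 0.854 -3.522 -4.194
v 1.131 -3.297 -3.936
v 1.27 -2.939 -3.721
v -2.354 -3.198 -2.037
v -1.996 -2.832 -2.581
v -2.104 -4.248 -2.579
v -1.746 -3.882 -3.123
v -1.458 -3.904 -2.434
v -1.612 -3.255 -2.099
v -2.488 -3.825 -3.061
v -2.642 -3.176 -2.726
v -2.078 -3.22 -3.213
v -1.442 -3.269 -2.826
v -2.658 -3.811 -2.334
v -2.022 -3.86 -1.947
v 1.591 -1.497 -0.237
v 2.277 -1.303 0.262
v 1.215 -0.049 1.235
v 0.529 -0.243 0.737
v 2.238 -0.917 -0.279
v 1.175 0.338 0.694
v 1.819 -0.87 -0.795
v 0.757 0.384 0.178
v 1.267 -1.191 -0.984
v 0.205 0.063 -0.011
v 0.905 -1.691 -0.735
v -0.157 -0.437 0.238
v 0.945 -2.078 -0.194
v -0.118 -0.823 0.779
v 1.363 -2.124 0.322
v 0.301 -0.87 1.295
v 1.915 -1.803 0.511
v 0.853 -0.549 1.484
f 2 1 4
f 2 4 3
f 4 1 5
f 4 5 3
f 5 1 6
f 5 6 3
f 6 1 7
f 6 7 3
f 7 1 8
f 7 8 3
f 8 1 9
f 8 9 3
f 9 1 10
f 9 10 3
f 10 1 11
f 10 11 3
f 11 1 12
f 11 12 3
f 12 1 13
f 12 13 3
f 13 1 14
f 13 14 3
f 14 1 15
f 14 15 3
f 15 1 16
f 15 16 3
f 16 1 2
f 16 2 3
f 17 28 22
f 17 22 18
f 17 18 24
f 17 24 27
f 17 27 28
f 18 22 26
f 22 28 21
f 28 27 19
f 27 24 23
f 24 18 25
f 20 26 21
f 20 21 19
f 20 19 23
f 20 23 25
f 20 25 26
f 21 26 22
f 19 21 28
f 23 19 27
f 25 23 24
f 26 25 18
f 30 29 33
f 30 33 31
f 31 33 34
f 31 34 32
f 33 29 35
f 33 35 34
f 34 35 36
f 34 36 32
f 35 29 37
f 35 37 36
f 36 37 38
f 36 38 32
f 37 29 39
f 37 39 38
f 38 39 40
f 38 40 32
f 39 29 41
f 39 41 40
f 40 41 42
f 40 42 32
f 41 29 43
f 41 43 42
f 42 43 44
f 42 44 32
f 43 29 45
f 43 45 44
f 44 45 46
f 44 46 32
f 45 29 30
f 45 30 46
f 46 30 31
f 46 31 32



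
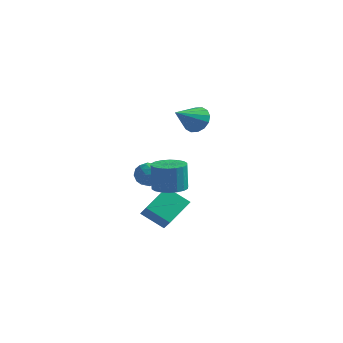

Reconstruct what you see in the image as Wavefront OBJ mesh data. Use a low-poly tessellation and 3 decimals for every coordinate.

v 0.349 -3.718 1.322
v 1.119 -4.237 1.387
v 1.02 -4.18 3.003
v 0.251 -3.662 2.938
v 1.268 -3.851 1.383
v 1.169 -3.794 2.999
v 1.235 -3.438 1.366
v 1.137 -3.382 2.982
v 1.027 -3.082 1.341
v 0.928 -3.025 2.957
v 0.684 -2.851 1.312
v 0.586 -2.794 2.928
v 0.276 -2.792 1.285
v 0.177 -2.735 2.901
v -0.119 -2.916 1.265
v -0.217 -2.86 2.881
v -0.42 -3.2 1.257
v -0.519 -3.143 2.873
v -0.569 -3.586 1.261
v -0.668 -3.529 2.877
v -0.537 -3.998 1.278
v -0.635 -3.942 2.894
v -0.328 -4.355 1.303
v -0.427 -4.298 2.919
v 0.014 -4.586 1.332
v -0.084 -4.529 2.948
v 0.423 -4.645 1.359
v 0.324 -4.588 2.975
v 0.817 -4.52 1.379
v 0.719 -4.464 2.995
v -3.893 0.721 0.532
v -3.432 0.948 -0.147
v -3.688 -0.608 0.227
v -3.227 -0.381 -0.452
v -2.927 -0.241 0.333
v -3.054 0.579 0.522
v -4.066 -0.239 -0.442
v -4.193 0.581 -0.253
v -3.539 0.354 -0.748
v -2.834 0.353 -0.27
v -4.286 -0.013 0.35
v -3.581 -0.014 0.828
v -3.68 0.951 0.219
v -3.44 -0.611 -0.139
v -3.263 -0.529 0.322
v -2.992 -0.395 -0.077
v -3.458 0.734 0.612
v -3.187 0.868 0.213
v -2.89 0.169 0.495
v -3.933 -0.528 -0.133
v -3.662 -0.394 -0.532
v -4.128 0.735 0.157
v -3.857 0.869 -0.242
v -4.23 0.171 -0.415
v -3.472 0.735 -0.533
v -3.351 -0.045 -0.713
v -3.845 0.038 -0.707
v -3.92 0.52 -0.596
v -3.058 0.735 -0.252
v -2.937 -0.046 -0.431
v -2.761 0.036 0.03
v -2.836 0.518 0.141
v -3.121 0.386 -0.605
v -4.183 0.386 0.511
v -4.062 -0.395 0.332
v -4.284 -0.178 -0.061
v -4.359 0.304 0.05
v -3.769 0.385 0.793
v -3.648 -0.395 0.613
v -3.2 -0.18 0.676
v -3.275 0.302 0.787
v -3.999 -0.046 0.685
v -2.752 3.666 3.159
v -2.243 3.973 3.875
v -3.128 2.094 4.101
v -2.689 4.131 3.962
v -3.152 4.166 3.834
v -3.508 4.066 3.525
v -3.661 3.859 3.118
v -3.57 3.6 2.722
v -3.26 3.359 2.444
v -2.814 3.2 2.357
v -2.352 3.166 2.485
v -1.996 3.266 2.794
v -1.843 3.473 3.201
v -1.934 3.732 3.596
v -1.371 -3.864 -0.859
v -0.632 -4.427 -0.068
v -1.161 -2.288 0.067
v -0.422 -2.851 0.858
v -0.158 -3.509 -1.738
v 0.581 -4.072 -0.947
v 0.052 -1.933 -0.812
v 0.791 -2.496 -0.021
f 2 1 5
f 2 5 3
f 3 5 6
f 3 6 4
f 5 1 7
f 5 7 6
f 6 7 8
f 6 8 4
f 7 1 9
f 7 9 8
f 8 9 10
f 8 10 4
f 9 1 11
f 9 11 10
f 10 11 12
f 10 12 4
f 11 1 13
f 11 13 12
f 12 13 14
f 12 14 4
f 13 1 15
f 13 15 14
f 14 15 16
f 14 16 4
f 15 1 17
f 15 17 16
f 16 17 18
f 16 18 4
f 17 1 19
f 17 19 18
f 18 19 20
f 18 20 4
f 19 1 21
f 19 21 20
f 20 21 22
f 20 22 4
f 21 1 23
f 21 23 22
f 22 23 24
f 22 24 4
f 23 1 25
f 23 25 24
f 24 25 26
f 24 26 4
f 25 1 27
f 25 27 26
f 26 27 28
f 26 28 4
f 27 1 29
f 27 29 28
f 28 29 30
f 28 30 4
f 29 1 2
f 29 2 30
f 30 2 3
f 30 3 4
f 31 68 47
f 68 42 71
f 47 71 36
f 68 71 47
f 31 47 43
f 47 36 48
f 43 48 32
f 47 48 43
f 31 43 52
f 43 32 53
f 52 53 38
f 43 53 52
f 31 52 64
f 52 38 67
f 64 67 41
f 52 67 64
f 31 64 68
f 64 41 72
f 68 72 42
f 64 72 68
f 32 48 59
f 48 36 62
f 59 62 40
f 48 62 59
f 36 71 49
f 71 42 70
f 49 70 35
f 71 70 49
f 42 72 69
f 72 41 65
f 69 65 33
f 72 65 69
f 41 67 66
f 67 38 54
f 66 54 37
f 67 54 66
f 38 53 58
f 53 32 55
f 58 55 39
f 53 55 58
f 34 60 46
f 60 40 61
f 46 61 35
f 60 61 46
f 34 46 44
f 46 35 45
f 44 45 33
f 46 45 44
f 34 44 51
f 44 33 50
f 51 50 37
f 44 50 51
f 34 51 56
f 51 37 57
f 56 57 39
f 51 57 56
f 34 56 60
f 56 39 63
f 60 63 40
f 56 63 60
f 35 61 49
f 61 40 62
f 49 62 36
f 61 62 49
f 33 45 69
f 45 35 70
f 69 70 42
f 45 70 69
f 37 50 66
f 50 33 65
f 66 65 41
f 50 65 66
f 39 57 58
f 57 37 54
f 58 54 38
f 57 54 58
f 40 63 59
f 63 39 55
f 59 55 32
f 63 55 59
f 74 73 76
f 74 76 75
f 76 73 77
f 76 77 75
f 77 73 78
f 77 78 75
f 78 73 79
f 78 79 75
f 79 73 80
f 79 80 75
f 80 73 81
f 80 81 75
f 81 73 82
f 81 82 75
f 82 73 83
f 82 83 75
f 83 73 84
f 83 84 75
f 84 73 85
f 84 85 75
f 85 73 86
f 85 86 75
f 86 73 74
f 86 74 75
f 88 90 87
f 91 88 87
f 87 90 89
f 89 91 87
f 88 94 90
f 92 88 91
f 92 94 88
f 90 94 89
f 93 91 89
f 89 94 93
f 93 92 91
f 94 92 93



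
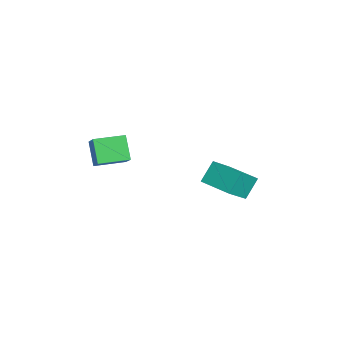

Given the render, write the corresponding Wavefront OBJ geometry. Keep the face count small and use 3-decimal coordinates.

v -0.88 2.86 -2.482
v -1.426 3.602 -1.375
v 0.575 4.063 -2.571
v 0.029 4.805 -1.464
v 0.091 1.775 -1.276
v -0.455 2.517 -0.169
v 1.546 2.978 -1.365
v 1 3.72 -0.258
v -1.444 -3.814 1.412
v -0.215 -3.739 2.386
v -1.574 -2.12 1.445
v -0.346 -2.044 2.419
v -0.474 -3.716 0.181
v 0.754 -3.64 1.155
v -0.605 -2.021 0.214
v 0.624 -1.946 1.188
f 2 4 1
f 5 2 1
f 1 4 3
f 3 5 1
f 2 8 4
f 6 2 5
f 6 8 2
f 4 8 3
f 7 5 3
f 3 8 7
f 7 6 5
f 8 6 7
f 10 12 9
f 13 10 9
f 9 12 11
f 11 13 9
f 10 16 12
f 14 10 13
f 14 16 10
f 12 16 11
f 15 13 11
f 11 16 15
f 15 14 13
f 16 14 15



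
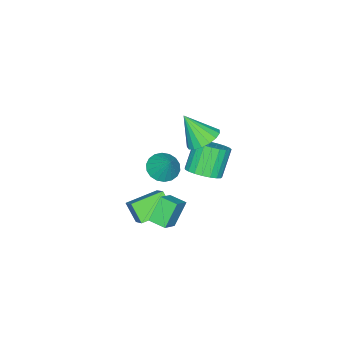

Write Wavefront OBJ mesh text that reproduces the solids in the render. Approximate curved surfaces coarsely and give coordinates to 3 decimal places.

v -1.251 -0.68 0.621
v -0.306 -0.987 0.253
v -0.969 -1.8 2.279
v -0.202 -0.568 0.518
v -0.339 -0.174 0.808
v -0.685 0.104 1.054
v -1.16 0.202 1.201
v -1.656 0.098 1.216
v -2.06 -0.184 1.094
v -2.278 -0.58 0.864
v -2.261 -0.999 0.578
v -2.013 -1.345 0.302
v -1.59 -1.539 0.099
v -1.09 -1.536 0.016
v -0.626 -1.337 0.071
v -2.257 -1.347 -3.442
v -1.409 -1.762 -2.897
v -2.516 -1.887 -1.272
v -3.363 -1.473 -1.818
v -1.357 -1.317 -2.827
v -2.464 -1.443 -1.203
v -1.461 -0.877 -2.864
v -2.568 -1.003 -1.239
v -1.702 -0.519 -3.001
v -2.809 -0.645 -1.376
v -2.04 -0.304 -3.214
v -3.146 -0.429 -1.589
v -2.414 -0.269 -3.467
v -3.521 -0.394 -1.842
v -2.762 -0.421 -3.715
v -3.869 -0.546 -2.09
v -3.022 -0.732 -3.916
v -4.129 -0.858 -2.291
v -3.15 -1.151 -4.036
v -4.256 -1.276 -2.411
v -3.123 -1.603 -4.052
v -4.23 -1.728 -2.427
v -2.947 -2.011 -3.964
v -4.053 -2.136 -2.339
v -2.651 -2.304 -3.785
v -3.758 -2.429 -2.16
v -2.287 -2.432 -3.547
v -3.394 -2.557 -1.922
v -1.918 -2.372 -3.291
v -3.025 -2.498 -1.666
v -1.607 -2.135 -3.061
v -2.714 -2.261 -1.436
v 1.027 -2.189 -2.985
v 2.003 -1.085 -1.725
v 1.301 -1.307 -3.97
v 2.277 -0.203 -2.709
v 2.623 -3.137 -3.391
v 3.599 -2.033 -2.13
v 2.897 -2.255 -4.375
v 3.873 -1.151 -3.115
v 2.902 0.029 -0.791
v 3.93 0.149 -0.09
v 2.86 1.042 -0.903
v 3.888 1.162 -0.203
v 3.832 -0.082 -2.137
v 4.86 0.038 -1.437
v 3.79 0.931 -2.25
v 4.818 1.051 -1.549
v -0.918 -3.14 -2.868
v 0.022 -3.341 -3.104
v -0.382 -2.24 -1.492
v -0.055 -2.965 -3.32
v -0.303 -2.623 -3.446
v -0.673 -2.384 -3.458
v -1.091 -2.295 -3.354
v -1.476 -2.373 -3.153
v -1.749 -2.603 -2.896
v -1.859 -2.94 -2.633
v -1.782 -3.316 -2.417
v -1.533 -3.657 -2.29
v -1.164 -3.896 -2.278
v -0.745 -3.985 -2.383
v -0.361 -3.907 -2.584
v -0.087 -3.677 -2.841
f 2 1 4
f 2 4 3
f 4 1 5
f 4 5 3
f 5 1 6
f 5 6 3
f 6 1 7
f 6 7 3
f 7 1 8
f 7 8 3
f 8 1 9
f 8 9 3
f 9 1 10
f 9 10 3
f 10 1 11
f 10 11 3
f 11 1 12
f 11 12 3
f 12 1 13
f 12 13 3
f 13 1 14
f 13 14 3
f 14 1 15
f 14 15 3
f 15 1 2
f 15 2 3
f 17 16 20
f 17 20 18
f 18 20 21
f 18 21 19
f 20 16 22
f 20 22 21
f 21 22 23
f 21 23 19
f 22 16 24
f 22 24 23
f 23 24 25
f 23 25 19
f 24 16 26
f 24 26 25
f 25 26 27
f 25 27 19
f 26 16 28
f 26 28 27
f 27 28 29
f 27 29 19
f 28 16 30
f 28 30 29
f 29 30 31
f 29 31 19
f 30 16 32
f 30 32 31
f 31 32 33
f 31 33 19
f 32 16 34
f 32 34 33
f 33 34 35
f 33 35 19
f 34 16 36
f 34 36 35
f 35 36 37
f 35 37 19
f 36 16 38
f 36 38 37
f 37 38 39
f 37 39 19
f 38 16 40
f 38 40 39
f 39 40 41
f 39 41 19
f 40 16 42
f 40 42 41
f 41 42 43
f 41 43 19
f 42 16 44
f 42 44 43
f 43 44 45
f 43 45 19
f 44 16 46
f 44 46 45
f 45 46 47
f 45 47 19
f 46 16 17
f 46 17 47
f 47 17 18
f 47 18 19
f 49 51 48
f 52 49 48
f 48 51 50
f 50 52 48
f 49 55 51
f 53 49 52
f 53 55 49
f 51 55 50
f 54 52 50
f 50 55 54
f 54 53 52
f 55 53 54
f 57 59 56
f 60 57 56
f 56 59 58
f 58 60 56
f 57 63 59
f 61 57 60
f 61 63 57
f 59 63 58
f 62 60 58
f 58 63 62
f 62 61 60
f 63 61 62
f 65 64 67
f 65 67 66
f 67 64 68
f 67 68 66
f 68 64 69
f 68 69 66
f 69 64 70
f 69 70 66
f 70 64 71
f 70 71 66
f 71 64 72
f 71 72 66
f 72 64 73
f 72 73 66
f 73 64 74
f 73 74 66
f 74 64 75
f 74 75 66
f 75 64 76
f 75 76 66
f 76 64 77
f 76 77 66
f 77 64 78
f 77 78 66
f 78 64 79
f 78 79 66
f 79 64 65
f 79 65 66



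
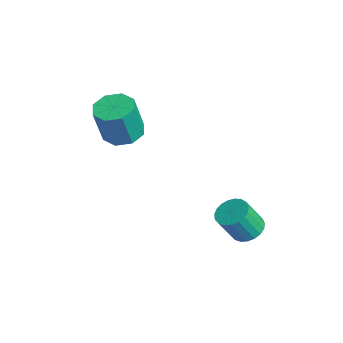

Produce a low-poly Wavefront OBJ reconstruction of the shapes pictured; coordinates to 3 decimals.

v 2.774 3.064 -1.436
v 3.346 2.509 -1.784
v 3.419 1.661 -0.313
v 2.846 2.216 0.036
v 3.563 2.765 -1.647
v 3.635 1.916 -0.176
v 3.643 3.072 -1.474
v 3.715 2.223 -0.003
v 3.573 3.378 -1.294
v 3.645 2.529 0.177
v 3.365 3.63 -1.139
v 3.437 2.781 0.333
v 3.054 3.784 -1.034
v 3.127 2.935 0.437
v 2.695 3.813 -1
v 2.768 2.964 0.471
v 2.35 3.713 -1.04
v 2.422 2.864 0.431
v 2.078 3.501 -1.149
v 2.15 2.652 0.322
v 1.926 3.214 -1.308
v 1.999 2.365 0.163
v 1.921 2.9 -1.488
v 1.994 2.051 -0.017
v 2.063 2.615 -1.66
v 2.136 1.766 -0.189
v 2.328 2.408 -1.793
v 2.401 1.559 -0.321
v 2.671 2.314 -1.863
v 2.743 1.465 -0.392
v 3.031 2.35 -1.86
v 3.103 1.501 -0.389
v -2.995 -1.044 2.285
v -2.207 -1.697 2.008
v -1.937 -2.249 4.079
v -2.725 -1.596 4.355
v -1.945 -0.947 2.173
v -1.675 -1.499 4.244
v -2.298 -0.254 2.404
v -2.028 -0.806 4.475
v -3.06 -0.024 2.565
v -2.789 -0.575 4.636
v -3.783 -0.391 2.561
v -3.513 -0.943 4.632
v -4.045 -1.141 2.396
v -3.775 -1.693 4.467
v -3.692 -1.834 2.165
v -3.422 -2.386 4.236
v -2.931 -2.065 2.004
v -2.66 -2.616 4.075
f 2 1 5
f 2 5 3
f 3 5 6
f 3 6 4
f 5 1 7
f 5 7 6
f 6 7 8
f 6 8 4
f 7 1 9
f 7 9 8
f 8 9 10
f 8 10 4
f 9 1 11
f 9 11 10
f 10 11 12
f 10 12 4
f 11 1 13
f 11 13 12
f 12 13 14
f 12 14 4
f 13 1 15
f 13 15 14
f 14 15 16
f 14 16 4
f 15 1 17
f 15 17 16
f 16 17 18
f 16 18 4
f 17 1 19
f 17 19 18
f 18 19 20
f 18 20 4
f 19 1 21
f 19 21 20
f 20 21 22
f 20 22 4
f 21 1 23
f 21 23 22
f 22 23 24
f 22 24 4
f 23 1 25
f 23 25 24
f 24 25 26
f 24 26 4
f 25 1 27
f 25 27 26
f 26 27 28
f 26 28 4
f 27 1 29
f 27 29 28
f 28 29 30
f 28 30 4
f 29 1 31
f 29 31 30
f 30 31 32
f 30 32 4
f 31 1 2
f 31 2 32
f 32 2 3
f 32 3 4
f 34 33 37
f 34 37 35
f 35 37 38
f 35 38 36
f 37 33 39
f 37 39 38
f 38 39 40
f 38 40 36
f 39 33 41
f 39 41 40
f 40 41 42
f 40 42 36
f 41 33 43
f 41 43 42
f 42 43 44
f 42 44 36
f 43 33 45
f 43 45 44
f 44 45 46
f 44 46 36
f 45 33 47
f 45 47 46
f 46 47 48
f 46 48 36
f 47 33 49
f 47 49 48
f 48 49 50
f 48 50 36
f 49 33 34
f 49 34 50
f 50 34 35
f 50 35 36



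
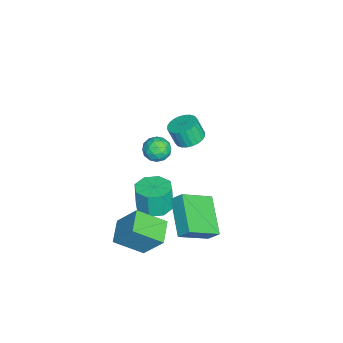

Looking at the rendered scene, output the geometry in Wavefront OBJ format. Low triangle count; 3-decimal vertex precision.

v -3.517 -2.523 -2.352
v -2.747 -2.539 -2.323
v -2.794 -2.933 -1.319
v -3.563 -2.917 -1.348
v -2.804 -2.263 -2.217
v -2.851 -2.658 -1.213
v -2.97 -2.027 -2.132
v -3.016 -2.422 -1.128
v -3.218 -1.867 -2.081
v -3.265 -2.262 -1.076
v -3.512 -1.806 -2.07
v -3.559 -2.201 -1.066
v -3.807 -1.854 -2.103
v -3.854 -2.249 -1.099
v -4.058 -2.005 -2.174
v -4.104 -2.399 -1.169
v -4.226 -2.234 -2.271
v -4.272 -2.628 -1.267
v -4.286 -2.507 -2.381
v -4.333 -2.901 -1.377
v -4.229 -2.782 -2.487
v -4.276 -3.177 -1.483
v -4.064 -3.018 -2.572
v -4.11 -3.413 -1.568
v -3.815 -3.178 -2.624
v -3.862 -3.573 -1.619
v -3.521 -3.239 -2.634
v -3.568 -3.634 -1.63
v -3.226 -3.191 -2.601
v -3.273 -3.586 -1.597
v -2.976 -3.041 -2.531
v -3.022 -3.435 -1.526
v -2.808 -2.812 -2.433
v -2.854 -3.206 -1.429
v 0.637 -3.556 -3.612
v 1.528 -3.664 -3.542
v 1.414 -3.731 -2.198
v 0.523 -3.624 -2.268
v 1.34 -3.001 -3.524
v 1.226 -3.069 -2.181
v 0.74 -2.664 -3.558
v 0.626 -2.731 -2.214
v 0.08 -2.849 -3.623
v -0.034 -2.917 -2.28
v -0.254 -3.449 -3.682
v -0.368 -3.516 -2.338
v -0.066 -4.111 -3.699
v -0.18 -4.179 -2.356
v 0.534 -4.449 -3.666
v 0.42 -4.516 -2.322
v 1.194 -4.263 -3.6
v 1.08 -4.331 -2.257
v 1.638 -0.892 -4.692
v -0.153 -1.509 -3.761
v 1.759 -0.351 -4.101
v -0.032 -0.968 -3.17
v 2.572 -2.152 -3.73
v 0.781 -2.769 -2.799
v 2.693 -1.611 -3.139
v 0.902 -2.228 -2.208
v 1.622 -3.718 -4.682
v 1.879 -5.087 -3.743
v 1.927 -2.739 -3.338
v 2.184 -4.108 -2.399
v 2.856 -3.692 -4.981
v 3.113 -5.061 -4.042
v 3.161 -2.713 -3.637
v 3.418 -4.082 -2.698
v 0.883 -2.869 1.625
v 1.545 -3.048 1.465
v 0.495 -3.672 0.915
v 1.157 -3.851 0.755
v 0.901 -3.986 1.397
v 1.141 -3.49 1.836
v 0.899 -3.23 0.544
v 1.139 -2.734 0.983
v 1.555 -3.271 0.797
v 1.556 -3.738 1.324
v 0.484 -2.982 1.056
v 0.485 -3.449 1.583
v 1.248 -2.888 1.607
v 0.792 -3.832 0.773
v 0.641 -3.911 1.15
v 1.03 -4.016 1.056
v 1.011 -3.148 1.825
v 1.4 -3.253 1.731
v 1.021 -3.804 1.692
v 0.64 -3.467 0.649
v 1.029 -3.572 0.555
v 1.01 -2.704 1.324
v 1.399 -2.809 1.23
v 1.019 -2.916 0.688
v 1.643 -3.125 1.121
v 1.415 -3.596 0.703
v 1.264 -3.232 0.579
v 1.405 -2.94 0.837
v 1.644 -3.399 1.431
v 1.416 -3.871 1.013
v 1.265 -3.95 1.391
v 1.406 -3.659 1.649
v 1.65 -3.53 1.038
v 0.624 -2.849 1.367
v 0.396 -3.321 0.949
v 0.634 -3.061 0.731
v 0.775 -2.77 0.989
v 0.625 -3.124 1.677
v 0.397 -3.595 1.259
v 0.635 -3.78 1.543
v 0.776 -3.488 1.801
v 0.39 -3.19 1.342
f 2 1 5
f 2 5 3
f 3 5 6
f 3 6 4
f 5 1 7
f 5 7 6
f 6 7 8
f 6 8 4
f 7 1 9
f 7 9 8
f 8 9 10
f 8 10 4
f 9 1 11
f 9 11 10
f 10 11 12
f 10 12 4
f 11 1 13
f 11 13 12
f 12 13 14
f 12 14 4
f 13 1 15
f 13 15 14
f 14 15 16
f 14 16 4
f 15 1 17
f 15 17 16
f 16 17 18
f 16 18 4
f 17 1 19
f 17 19 18
f 18 19 20
f 18 20 4
f 19 1 21
f 19 21 20
f 20 21 22
f 20 22 4
f 21 1 23
f 21 23 22
f 22 23 24
f 22 24 4
f 23 1 25
f 23 25 24
f 24 25 26
f 24 26 4
f 25 1 27
f 25 27 26
f 26 27 28
f 26 28 4
f 27 1 29
f 27 29 28
f 28 29 30
f 28 30 4
f 29 1 31
f 29 31 30
f 30 31 32
f 30 32 4
f 31 1 33
f 31 33 32
f 32 33 34
f 32 34 4
f 33 1 2
f 33 2 34
f 34 2 3
f 34 3 4
f 36 35 39
f 36 39 37
f 37 39 40
f 37 40 38
f 39 35 41
f 39 41 40
f 40 41 42
f 40 42 38
f 41 35 43
f 41 43 42
f 42 43 44
f 42 44 38
f 43 35 45
f 43 45 44
f 44 45 46
f 44 46 38
f 45 35 47
f 45 47 46
f 46 47 48
f 46 48 38
f 47 35 49
f 47 49 48
f 48 49 50
f 48 50 38
f 49 35 51
f 49 51 50
f 50 51 52
f 50 52 38
f 51 35 36
f 51 36 52
f 52 36 37
f 52 37 38
f 54 56 53
f 57 54 53
f 53 56 55
f 55 57 53
f 54 60 56
f 58 54 57
f 58 60 54
f 56 60 55
f 59 57 55
f 55 60 59
f 59 58 57
f 60 58 59
f 62 64 61
f 65 62 61
f 61 64 63
f 63 65 61
f 62 68 64
f 66 62 65
f 66 68 62
f 64 68 63
f 67 65 63
f 63 68 67
f 67 66 65
f 68 66 67
f 69 106 85
f 106 80 109
f 85 109 74
f 106 109 85
f 69 85 81
f 85 74 86
f 81 86 70
f 85 86 81
f 69 81 90
f 81 70 91
f 90 91 76
f 81 91 90
f 69 90 102
f 90 76 105
f 102 105 79
f 90 105 102
f 69 102 106
f 102 79 110
f 106 110 80
f 102 110 106
f 70 86 97
f 86 74 100
f 97 100 78
f 86 100 97
f 74 109 87
f 109 80 108
f 87 108 73
f 109 108 87
f 80 110 107
f 110 79 103
f 107 103 71
f 110 103 107
f 79 105 104
f 105 76 92
f 104 92 75
f 105 92 104
f 76 91 96
f 91 70 93
f 96 93 77
f 91 93 96
f 72 98 84
f 98 78 99
f 84 99 73
f 98 99 84
f 72 84 82
f 84 73 83
f 82 83 71
f 84 83 82
f 72 82 89
f 82 71 88
f 89 88 75
f 82 88 89
f 72 89 94
f 89 75 95
f 94 95 77
f 89 95 94
f 72 94 98
f 94 77 101
f 98 101 78
f 94 101 98
f 73 99 87
f 99 78 100
f 87 100 74
f 99 100 87
f 71 83 107
f 83 73 108
f 107 108 80
f 83 108 107
f 75 88 104
f 88 71 103
f 104 103 79
f 88 103 104
f 77 95 96
f 95 75 92
f 96 92 76
f 95 92 96
f 78 101 97
f 101 77 93
f 97 93 70
f 101 93 97



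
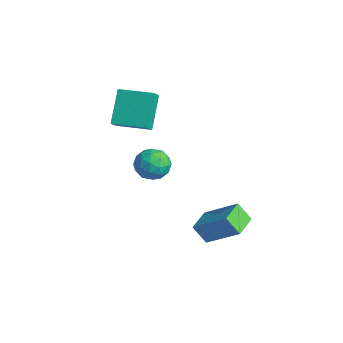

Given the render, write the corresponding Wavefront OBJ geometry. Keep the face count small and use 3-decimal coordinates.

v -2.964 0.734 0.988
v -3.875 1.662 2.414
v -1.707 1.876 1.047
v -2.617 2.804 2.473
v -2.523 0.216 1.607
v -3.433 1.144 3.033
v -1.265 1.358 1.666
v -2.176 2.286 3.092
v 0.987 2.977 -3.379
v 2.385 3.822 -2.123
v 1.526 3.356 -4.234
v 2.924 4.2 -2.979
v 1.676 1.9 -3.421
v 3.074 2.744 -2.166
v 2.215 2.278 -4.277
v 3.613 3.123 -3.021
v -0.223 1.524 -0.564
v 0.329 1.638 0.129
v -0.689 0.282 0.011
v -0.137 0.396 0.704
v -0.843 0.935 0.602
v -0.554 1.702 0.246
v 0.194 0.218 -0.106
v 0.483 0.985 -0.462
v 0.587 0.83 0.412
v -0.054 1.274 0.85
v -0.306 0.646 -0.71
v -0.947 1.09 -0.272
v 0.094 1.69 -0.268
v -0.454 0.23 0.408
v -0.869 0.547 0.348
v -0.544 0.614 0.755
v -0.425 1.728 -0.199
v -0.101 1.795 0.208
v -0.789 1.382 0.486
v -0.259 0.125 -0.068
v 0.065 0.192 0.339
v 0.184 1.306 -0.615
v 0.509 1.373 -0.208
v 0.429 0.538 -0.346
v 0.57 1.282 0.306
v 0.296 0.552 0.644
v 0.491 0.447 0.167
v 0.66 0.899 -0.042
v 0.194 1.543 0.563
v -0.08 0.813 0.901
v -0.495 1.13 0.841
v -0.326 1.581 0.632
v 0.345 1.068 0.729
v -0.28 1.107 -0.761
v -0.554 0.377 -0.423
v -0.034 0.339 -0.492
v 0.135 0.79 -0.701
v -0.656 1.368 -0.504
v -0.93 0.638 -0.166
v -1.02 1.021 0.182
v -0.851 1.473 -0.027
v -0.705 0.852 -0.589
f 2 4 1
f 5 2 1
f 1 4 3
f 3 5 1
f 2 8 4
f 6 2 5
f 6 8 2
f 4 8 3
f 7 5 3
f 3 8 7
f 7 6 5
f 8 6 7
f 10 12 9
f 13 10 9
f 9 12 11
f 11 13 9
f 10 16 12
f 14 10 13
f 14 16 10
f 12 16 11
f 15 13 11
f 11 16 15
f 15 14 13
f 16 14 15
f 17 54 33
f 54 28 57
f 33 57 22
f 54 57 33
f 17 33 29
f 33 22 34
f 29 34 18
f 33 34 29
f 17 29 38
f 29 18 39
f 38 39 24
f 29 39 38
f 17 38 50
f 38 24 53
f 50 53 27
f 38 53 50
f 17 50 54
f 50 27 58
f 54 58 28
f 50 58 54
f 18 34 45
f 34 22 48
f 45 48 26
f 34 48 45
f 22 57 35
f 57 28 56
f 35 56 21
f 57 56 35
f 28 58 55
f 58 27 51
f 55 51 19
f 58 51 55
f 27 53 52
f 53 24 40
f 52 40 23
f 53 40 52
f 24 39 44
f 39 18 41
f 44 41 25
f 39 41 44
f 20 46 32
f 46 26 47
f 32 47 21
f 46 47 32
f 20 32 30
f 32 21 31
f 30 31 19
f 32 31 30
f 20 30 37
f 30 19 36
f 37 36 23
f 30 36 37
f 20 37 42
f 37 23 43
f 42 43 25
f 37 43 42
f 20 42 46
f 42 25 49
f 46 49 26
f 42 49 46
f 21 47 35
f 47 26 48
f 35 48 22
f 47 48 35
f 19 31 55
f 31 21 56
f 55 56 28
f 31 56 55
f 23 36 52
f 36 19 51
f 52 51 27
f 36 51 52
f 25 43 44
f 43 23 40
f 44 40 24
f 43 40 44
f 26 49 45
f 49 25 41
f 45 41 18
f 49 41 45



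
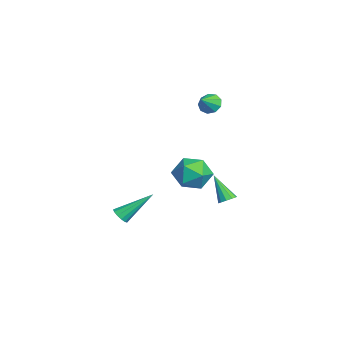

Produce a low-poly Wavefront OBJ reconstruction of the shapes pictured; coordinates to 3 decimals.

v 1.994 -2.544 -4.518
v 2.531 -2.533 -4.464
v 1.826 -0.896 -3.162
v 2.464 -2.349 -4.697
v 2.248 -2.226 -4.872
v 1.951 -2.204 -4.935
v 1.668 -2.291 -4.866
v 1.488 -2.457 -4.686
v 1.469 -2.651 -4.452
v 1.616 -2.811 -4.239
v 1.883 -2.886 -4.115
v 2.186 -2.853 -4.118
v 2.427 -2.721 -4.249
v 2.366 2.765 -3.446
v 2.813 2.647 -3.23
v 1.554 2.155 -2.094
v 2.737 2.94 -3.144
v 2.519 3.167 -3.172
v 2.243 3.239 -3.305
v 2.013 3.131 -3.492
v 1.919 2.882 -3.661
v 1.994 2.589 -3.748
v 2.212 2.362 -3.719
v 2.488 2.29 -3.586
v 2.718 2.399 -3.399
v 3.948 1.363 0.233
v 4.832 1.264 -0.385
v 3.028 0.436 -0.935
v 3.912 0.337 -1.553
v 3.857 -0.176 -0.601
v 4.426 0.397 0.121
v 3.434 1.303 -1.441
v 4.003 1.876 -0.719
v 4.515 1.227 -1.42
v 4.776 0.313 -0.9
v 3.084 1.387 -0.42
v 3.345 0.473 0.1
v 0.959 1.997 2.663
v 1.448 2.225 2.3
v 1.641 1.483 3.257
v 1.366 2.504 2.636
v 1.093 2.546 2.985
v 0.758 2.331 3.183
v 0.517 1.96 3.138
v 0.483 1.606 2.871
v 0.672 1.436 2.506
v 0.995 1.528 2.215
v 1.302 1.839 2.134
f 2 1 4
f 2 4 3
f 4 1 5
f 4 5 3
f 5 1 6
f 5 6 3
f 6 1 7
f 6 7 3
f 7 1 8
f 7 8 3
f 8 1 9
f 8 9 3
f 9 1 10
f 9 10 3
f 10 1 11
f 10 11 3
f 11 1 12
f 11 12 3
f 12 1 13
f 12 13 3
f 13 1 2
f 13 2 3
f 15 14 17
f 15 17 16
f 17 14 18
f 17 18 16
f 18 14 19
f 18 19 16
f 19 14 20
f 19 20 16
f 20 14 21
f 20 21 16
f 21 14 22
f 21 22 16
f 22 14 23
f 22 23 16
f 23 14 24
f 23 24 16
f 24 14 25
f 24 25 16
f 25 14 15
f 25 15 16
f 26 37 31
f 26 31 27
f 26 27 33
f 26 33 36
f 26 36 37
f 27 31 35
f 31 37 30
f 37 36 28
f 36 33 32
f 33 27 34
f 29 35 30
f 29 30 28
f 29 28 32
f 29 32 34
f 29 34 35
f 30 35 31
f 28 30 37
f 32 28 36
f 34 32 33
f 35 34 27
f 39 38 41
f 39 41 40
f 41 38 42
f 41 42 40
f 42 38 43
f 42 43 40
f 43 38 44
f 43 44 40
f 44 38 45
f 44 45 40
f 45 38 46
f 45 46 40
f 46 38 47
f 46 47 40
f 47 38 48
f 47 48 40
f 48 38 39
f 48 39 40



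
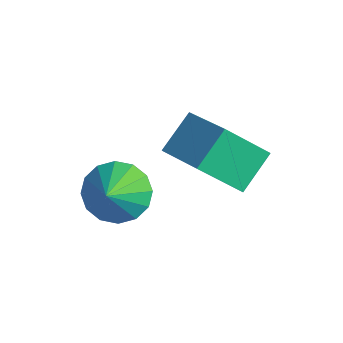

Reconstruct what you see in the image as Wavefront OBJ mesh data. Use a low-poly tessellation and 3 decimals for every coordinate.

v -1.407 -0.444 2.084
v -0.583 -0.346 1.508
v -0.693 -1.216 2.976
v -0.564 0.057 1.842
v -0.771 0.325 2.24
v -1.148 0.387 2.596
v -1.595 0.227 2.815
v -1.992 -0.113 2.838
v -2.232 -0.541 2.659
v -2.251 -0.944 2.326
v -2.044 -1.212 1.928
v -1.666 -1.275 1.571
v -1.219 -1.114 1.352
v -0.823 -0.774 1.329
v -1.37 1.025 3.204
v -1.675 2.143 4.091
v -0.833 2.181 1.932
v -1.139 3.299 2.82
v 0.419 0.961 3.9
v 0.113 2.079 4.788
v 0.955 2.117 2.629
v 0.65 3.235 3.516
f 2 1 4
f 2 4 3
f 4 1 5
f 4 5 3
f 5 1 6
f 5 6 3
f 6 1 7
f 6 7 3
f 7 1 8
f 7 8 3
f 8 1 9
f 8 9 3
f 9 1 10
f 9 10 3
f 10 1 11
f 10 11 3
f 11 1 12
f 11 12 3
f 12 1 13
f 12 13 3
f 13 1 14
f 13 14 3
f 14 1 2
f 14 2 3
f 16 18 15
f 19 16 15
f 15 18 17
f 17 19 15
f 16 22 18
f 20 16 19
f 20 22 16
f 18 22 17
f 21 19 17
f 17 22 21
f 21 20 19
f 22 20 21



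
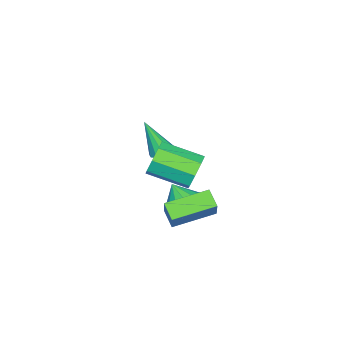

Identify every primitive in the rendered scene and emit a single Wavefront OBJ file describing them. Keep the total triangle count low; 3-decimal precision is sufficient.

v 2.335 0.114 -0.194
v 1.803 -0.527 0.359
v 0.897 1.701 0.262
v 0.365 1.06 0.815
v 3.195 0.52 1.105
v 2.663 -0.121 1.658
v 1.757 2.107 1.561
v 1.225 1.466 2.114
v 0.844 0.655 2.79
v 1.352 0.476 1.971
v 1.724 -1.493 2.631
v 1.216 -1.315 3.45
v 1.783 0.743 2.524
v 2.155 -1.226 3.184
v 1.664 0.958 3.233
v 2.036 -1.011 3.893
v 1.065 0.995 3.682
v 1.437 -0.974 4.342
v 0.336 0.833 3.609
v 0.708 -1.136 4.269
v -0.095 0.566 3.056
v 0.277 -1.403 3.716
v 0.024 0.351 2.347
v 0.396 -1.618 3.007
v 0.623 0.314 1.898
v 0.995 -1.655 2.558
v -3.996 -3.396 -0.339
v -3.427 -3.726 -0.512
v -3.944 -4.324 1.599
v -3.317 -3.359 -0.339
v -3.466 -3.006 -0.167
v -3.818 -2.802 -0.06
v -4.237 -2.825 -0.06
v -4.565 -3.066 -0.166
v -4.675 -3.433 -0.339
v -4.525 -3.786 -0.512
v -4.173 -3.99 -0.619
v -3.754 -3.967 -0.619
v -0.606 -0.681 -0.763
v -0.004 -1.343 -1.137
v -0.814 -1.359 0.103
v 0.3 -1.024 -0.815
v 0.316 -0.595 -0.475
v 0.04 -0.194 -0.228
v -0.442 0.052 -0.15
v -0.976 0.066 -0.267
v -1.392 -0.157 -0.542
v -1.559 -0.547 -0.887
v -1.423 -0.979 -1.193
v -1.028 -1.316 -1.362
v -0.499 -1.452 -1.342
f 2 4 1
f 5 2 1
f 1 4 3
f 3 5 1
f 2 8 4
f 6 2 5
f 6 8 2
f 4 8 3
f 7 5 3
f 3 8 7
f 7 6 5
f 8 6 7
f 10 9 13
f 10 13 11
f 11 13 14
f 11 14 12
f 13 9 15
f 13 15 14
f 14 15 16
f 14 16 12
f 15 9 17
f 15 17 16
f 16 17 18
f 16 18 12
f 17 9 19
f 17 19 18
f 18 19 20
f 18 20 12
f 19 9 21
f 19 21 20
f 20 21 22
f 20 22 12
f 21 9 23
f 21 23 22
f 22 23 24
f 22 24 12
f 23 9 25
f 23 25 24
f 24 25 26
f 24 26 12
f 25 9 10
f 25 10 26
f 26 10 11
f 26 11 12
f 28 27 30
f 28 30 29
f 30 27 31
f 30 31 29
f 31 27 32
f 31 32 29
f 32 27 33
f 32 33 29
f 33 27 34
f 33 34 29
f 34 27 35
f 34 35 29
f 35 27 36
f 35 36 29
f 36 27 37
f 36 37 29
f 37 27 38
f 37 38 29
f 38 27 28
f 38 28 29
f 40 39 42
f 40 42 41
f 42 39 43
f 42 43 41
f 43 39 44
f 43 44 41
f 44 39 45
f 44 45 41
f 45 39 46
f 45 46 41
f 46 39 47
f 46 47 41
f 47 39 48
f 47 48 41
f 48 39 49
f 48 49 41
f 49 39 50
f 49 50 41
f 50 39 51
f 50 51 41
f 51 39 40
f 51 40 41

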